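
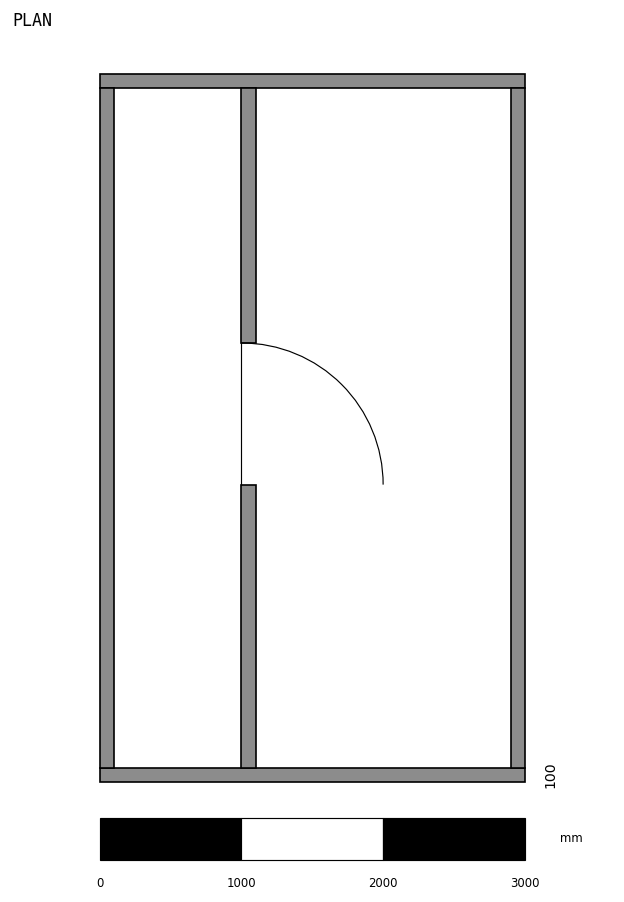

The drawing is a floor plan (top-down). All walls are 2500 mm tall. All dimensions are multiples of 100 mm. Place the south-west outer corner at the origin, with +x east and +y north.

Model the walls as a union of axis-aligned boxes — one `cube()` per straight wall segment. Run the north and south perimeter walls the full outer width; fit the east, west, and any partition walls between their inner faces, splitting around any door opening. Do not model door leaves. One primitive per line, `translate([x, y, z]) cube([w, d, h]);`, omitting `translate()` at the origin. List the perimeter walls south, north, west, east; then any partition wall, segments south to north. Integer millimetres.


cube([3000, 100, 2500]);
translate([0, 4900, 0]) cube([3000, 100, 2500]);
translate([0, 100, 0]) cube([100, 4800, 2500]);
translate([2900, 100, 0]) cube([100, 4800, 2500]);
translate([1000, 100, 0]) cube([100, 2000, 2500]);
translate([1000, 3100, 0]) cube([100, 1800, 2500]);


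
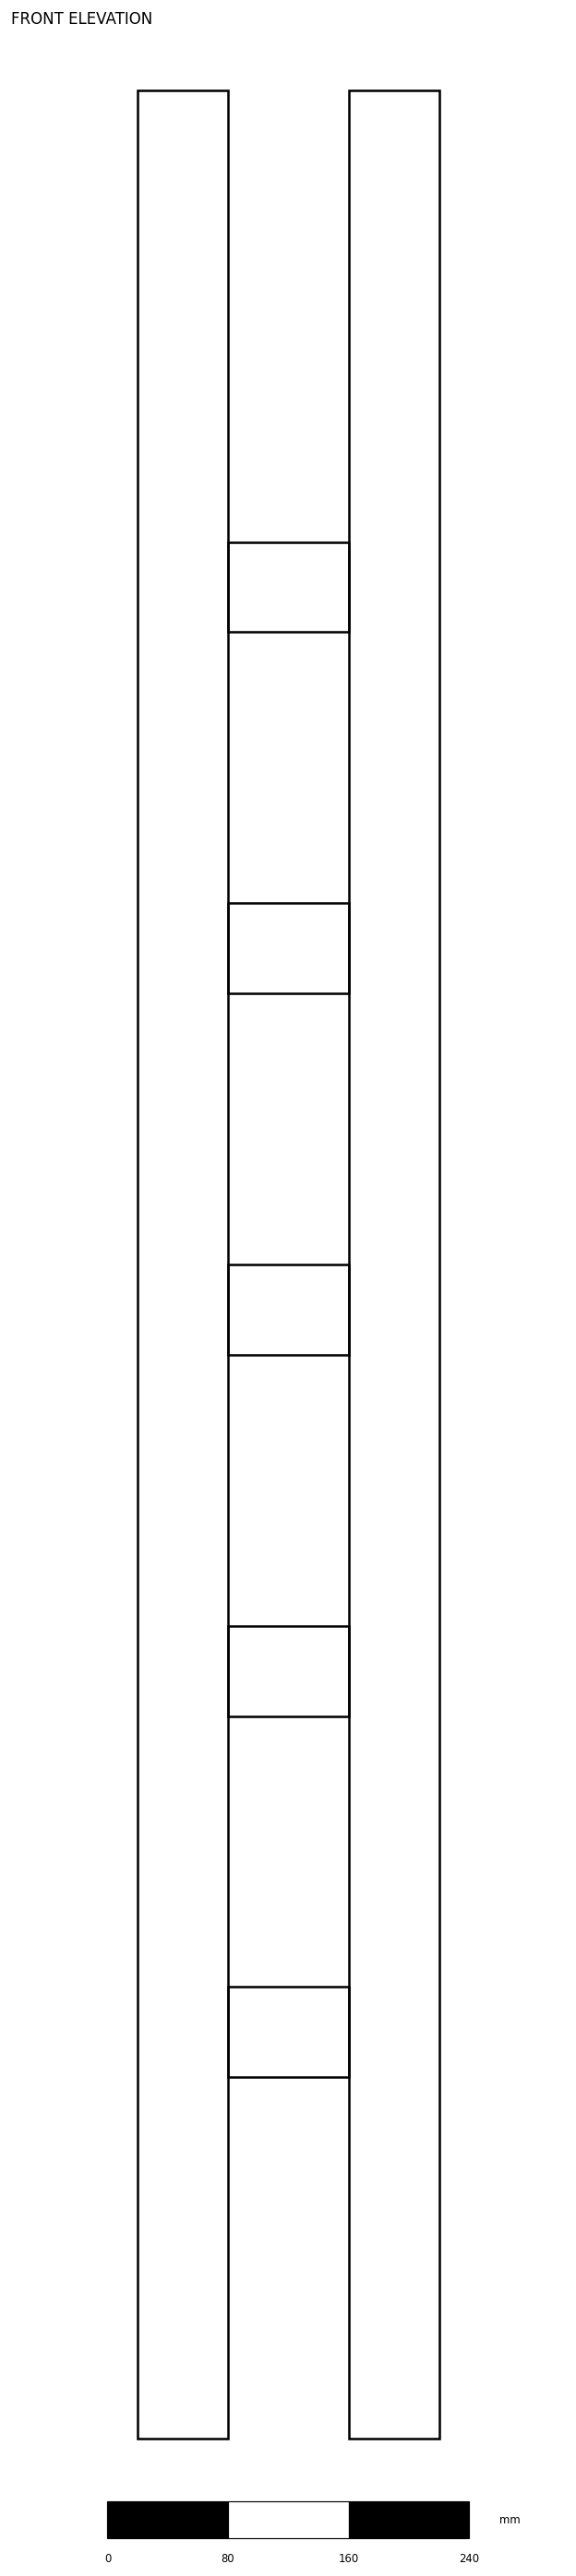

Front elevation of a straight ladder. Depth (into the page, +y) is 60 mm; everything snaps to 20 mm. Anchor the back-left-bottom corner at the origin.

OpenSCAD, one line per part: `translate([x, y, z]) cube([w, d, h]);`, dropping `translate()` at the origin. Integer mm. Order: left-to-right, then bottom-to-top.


cube([60, 60, 1560]);
translate([60, 0, 240]) cube([80, 60, 60]);
translate([60, 0, 480]) cube([80, 60, 60]);
translate([60, 0, 720]) cube([80, 60, 60]);
translate([60, 0, 960]) cube([80, 60, 60]);
translate([60, 0, 1200]) cube([80, 60, 60]);
translate([140, 0, 0]) cube([60, 60, 1560]);


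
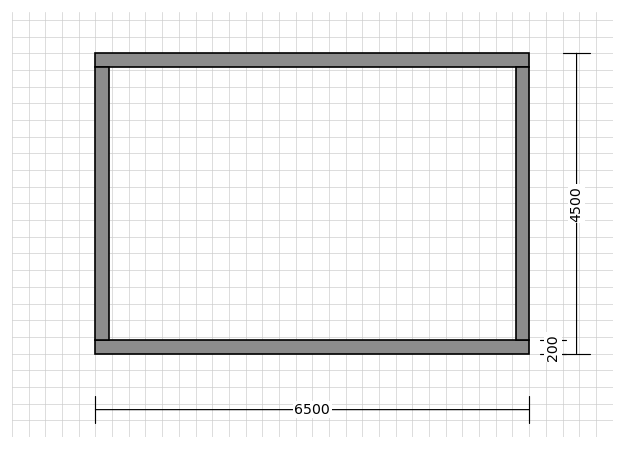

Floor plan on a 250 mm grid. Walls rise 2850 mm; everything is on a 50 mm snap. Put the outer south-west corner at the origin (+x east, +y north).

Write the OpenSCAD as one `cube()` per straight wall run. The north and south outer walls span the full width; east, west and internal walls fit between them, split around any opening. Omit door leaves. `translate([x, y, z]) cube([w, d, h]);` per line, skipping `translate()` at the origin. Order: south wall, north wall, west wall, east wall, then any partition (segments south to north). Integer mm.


cube([6500, 200, 2850]);
translate([0, 4300, 0]) cube([6500, 200, 2850]);
translate([0, 200, 0]) cube([200, 4100, 2850]);
translate([6300, 200, 0]) cube([200, 4100, 2850]);


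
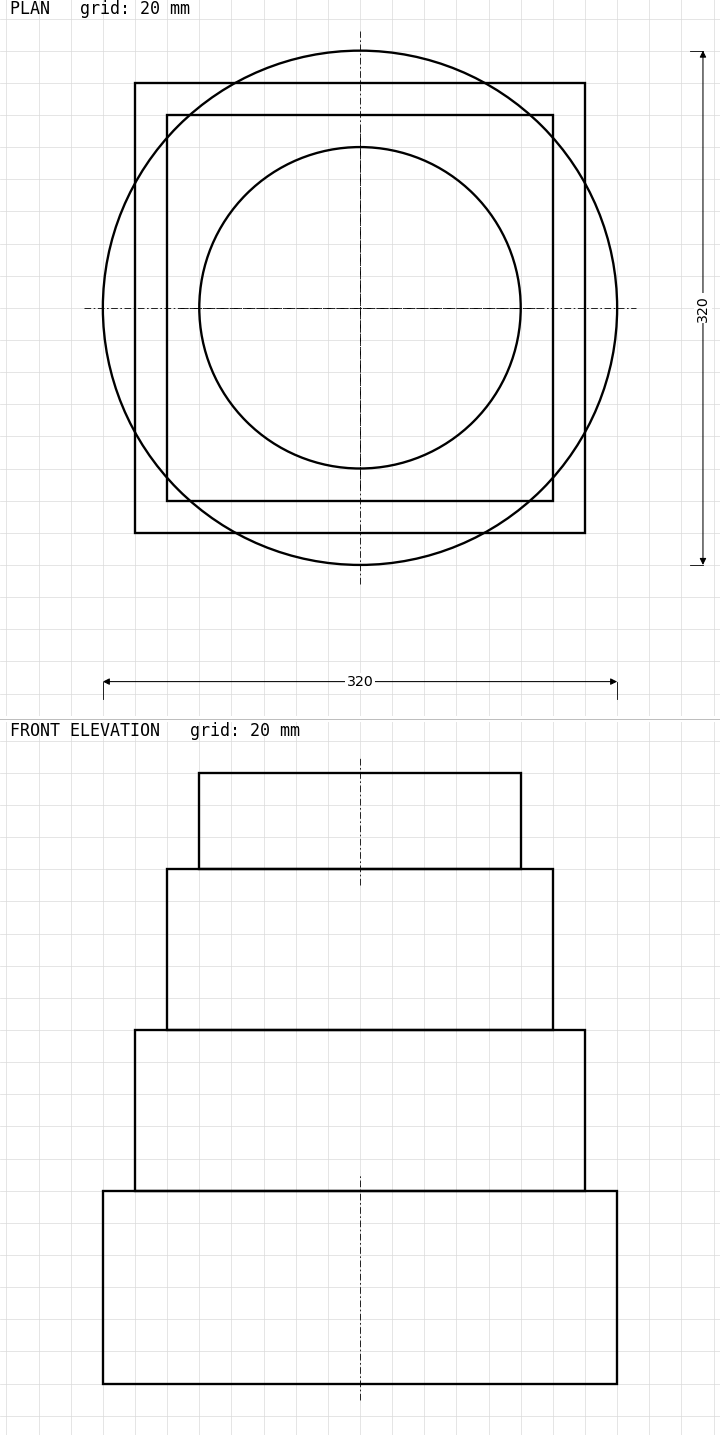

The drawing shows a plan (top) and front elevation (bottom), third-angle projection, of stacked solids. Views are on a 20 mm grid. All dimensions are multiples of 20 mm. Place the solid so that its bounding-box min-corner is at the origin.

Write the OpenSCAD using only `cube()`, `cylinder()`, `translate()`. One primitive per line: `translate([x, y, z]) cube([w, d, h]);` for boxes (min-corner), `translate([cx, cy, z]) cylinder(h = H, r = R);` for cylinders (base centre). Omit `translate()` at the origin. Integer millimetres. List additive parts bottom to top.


translate([160, 160, 0]) cylinder(h = 120, r = 160);
translate([20, 20, 120]) cube([280, 280, 100]);
translate([40, 40, 220]) cube([240, 240, 100]);
translate([160, 160, 320]) cylinder(h = 60, r = 100);


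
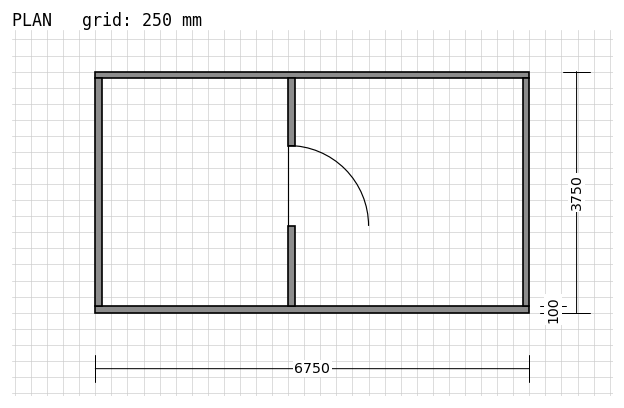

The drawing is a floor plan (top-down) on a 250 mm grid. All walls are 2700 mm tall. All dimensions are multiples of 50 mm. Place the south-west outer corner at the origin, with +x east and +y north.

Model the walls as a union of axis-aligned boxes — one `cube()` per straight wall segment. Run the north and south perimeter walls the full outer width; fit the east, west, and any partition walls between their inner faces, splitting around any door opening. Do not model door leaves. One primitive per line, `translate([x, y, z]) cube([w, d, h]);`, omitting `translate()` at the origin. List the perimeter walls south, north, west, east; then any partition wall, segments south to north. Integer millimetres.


cube([6750, 100, 2700]);
translate([0, 3650, 0]) cube([6750, 100, 2700]);
translate([0, 100, 0]) cube([100, 3550, 2700]);
translate([6650, 100, 0]) cube([100, 3550, 2700]);
translate([3000, 100, 0]) cube([100, 1250, 2700]);
translate([3000, 2600, 0]) cube([100, 1050, 2700]);


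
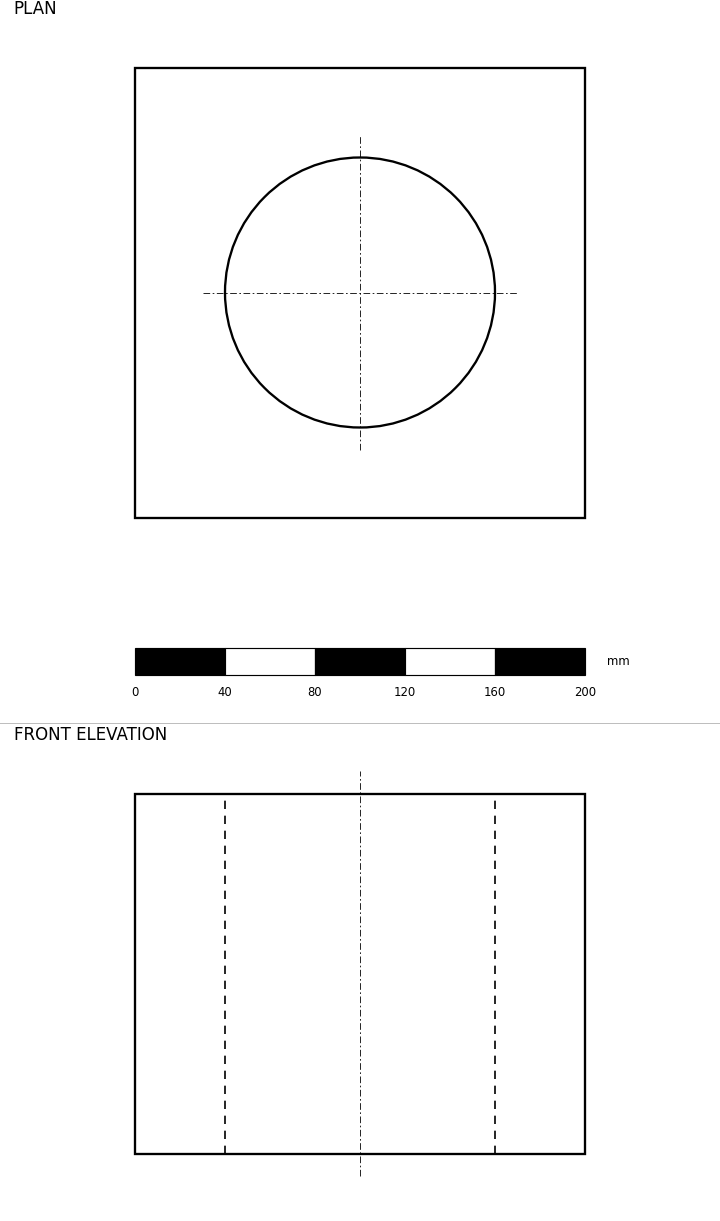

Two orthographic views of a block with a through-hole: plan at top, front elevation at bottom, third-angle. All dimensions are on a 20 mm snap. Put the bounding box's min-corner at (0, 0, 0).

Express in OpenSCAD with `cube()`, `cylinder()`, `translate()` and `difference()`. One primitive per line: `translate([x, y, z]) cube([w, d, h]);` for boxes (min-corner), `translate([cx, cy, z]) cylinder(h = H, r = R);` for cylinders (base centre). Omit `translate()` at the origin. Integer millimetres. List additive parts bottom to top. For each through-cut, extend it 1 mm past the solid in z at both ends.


difference() {
  cube([200, 200, 160]);
  translate([100, 100, -1]) cylinder(h = 162, r = 60);
}


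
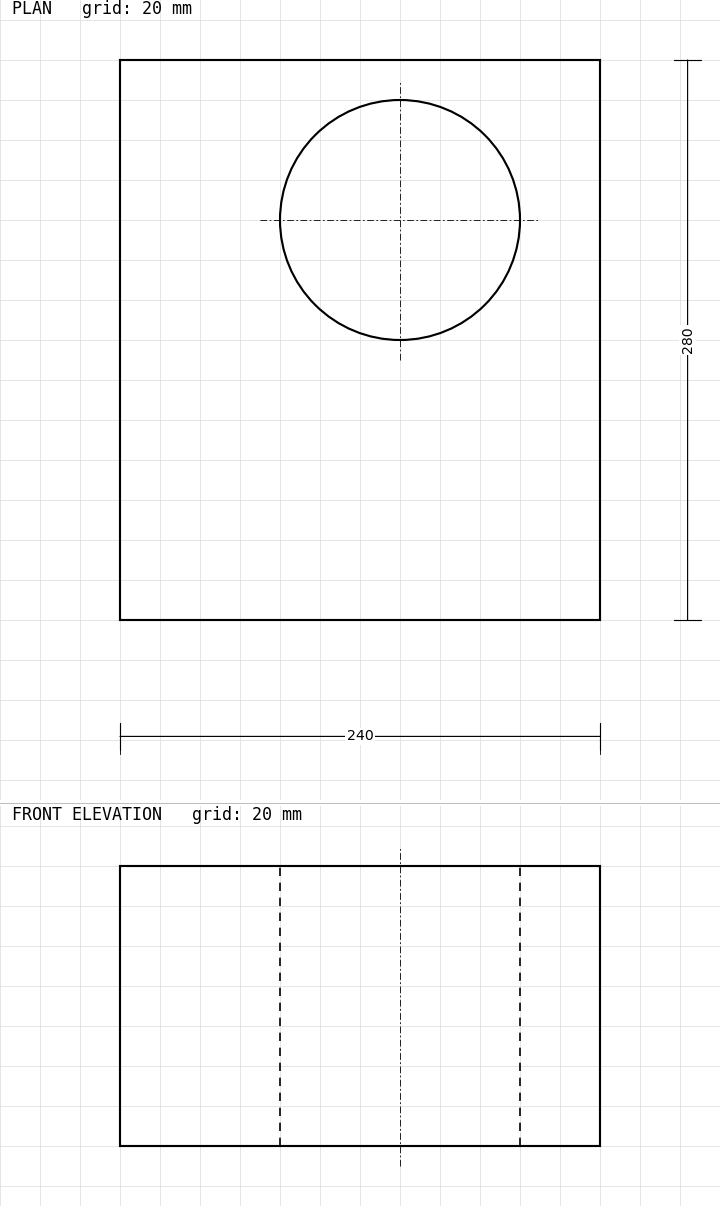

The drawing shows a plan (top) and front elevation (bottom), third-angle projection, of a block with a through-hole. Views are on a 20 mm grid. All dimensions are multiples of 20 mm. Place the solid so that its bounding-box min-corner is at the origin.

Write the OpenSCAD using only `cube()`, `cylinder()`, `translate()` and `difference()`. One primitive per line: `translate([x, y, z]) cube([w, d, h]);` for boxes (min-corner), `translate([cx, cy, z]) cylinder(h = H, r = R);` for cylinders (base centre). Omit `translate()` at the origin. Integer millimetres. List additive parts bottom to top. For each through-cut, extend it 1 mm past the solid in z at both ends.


difference() {
  cube([240, 280, 140]);
  translate([140, 200, -1]) cylinder(h = 142, r = 60);
}


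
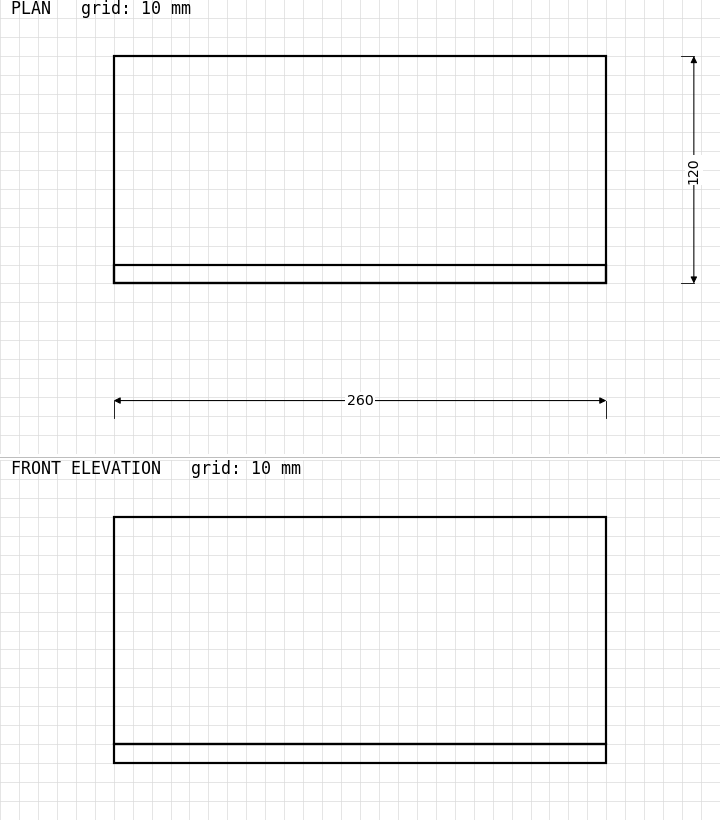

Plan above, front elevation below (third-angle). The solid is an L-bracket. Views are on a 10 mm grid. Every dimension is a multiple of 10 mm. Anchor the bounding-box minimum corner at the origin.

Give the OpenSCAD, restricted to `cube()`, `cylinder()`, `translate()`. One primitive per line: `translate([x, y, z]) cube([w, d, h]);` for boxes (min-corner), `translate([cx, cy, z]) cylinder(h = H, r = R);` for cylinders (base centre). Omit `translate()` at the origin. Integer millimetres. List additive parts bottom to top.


cube([260, 120, 10]);
translate([0, 0, 10]) cube([260, 10, 120]);


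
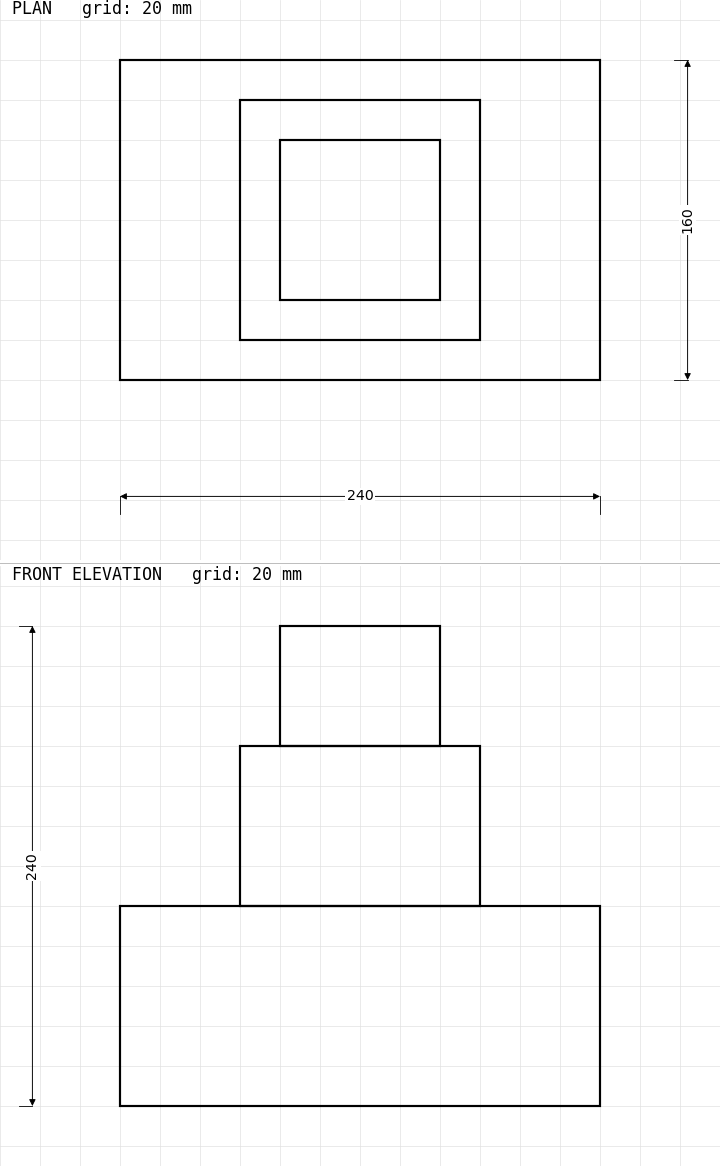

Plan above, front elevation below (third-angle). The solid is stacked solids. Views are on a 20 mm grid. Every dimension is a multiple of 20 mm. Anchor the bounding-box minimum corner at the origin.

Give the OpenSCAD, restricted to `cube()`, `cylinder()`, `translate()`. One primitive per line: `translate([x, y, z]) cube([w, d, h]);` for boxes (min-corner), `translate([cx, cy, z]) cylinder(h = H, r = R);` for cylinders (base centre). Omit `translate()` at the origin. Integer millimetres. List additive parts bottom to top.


cube([240, 160, 100]);
translate([60, 20, 100]) cube([120, 120, 80]);
translate([80, 40, 180]) cube([80, 80, 60]);


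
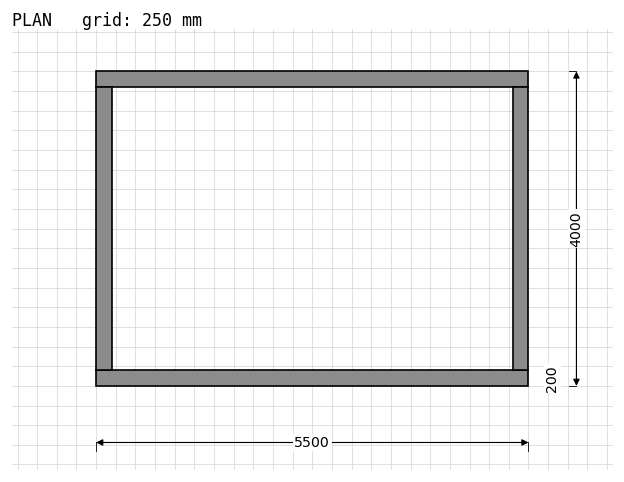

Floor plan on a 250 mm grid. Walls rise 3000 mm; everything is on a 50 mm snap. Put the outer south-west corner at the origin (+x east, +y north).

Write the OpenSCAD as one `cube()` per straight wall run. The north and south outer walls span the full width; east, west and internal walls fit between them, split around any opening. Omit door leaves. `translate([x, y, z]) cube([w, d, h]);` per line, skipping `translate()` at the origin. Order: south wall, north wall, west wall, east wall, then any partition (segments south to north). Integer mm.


cube([5500, 200, 3000]);
translate([0, 3800, 0]) cube([5500, 200, 3000]);
translate([0, 200, 0]) cube([200, 3600, 3000]);
translate([5300, 200, 0]) cube([200, 3600, 3000]);


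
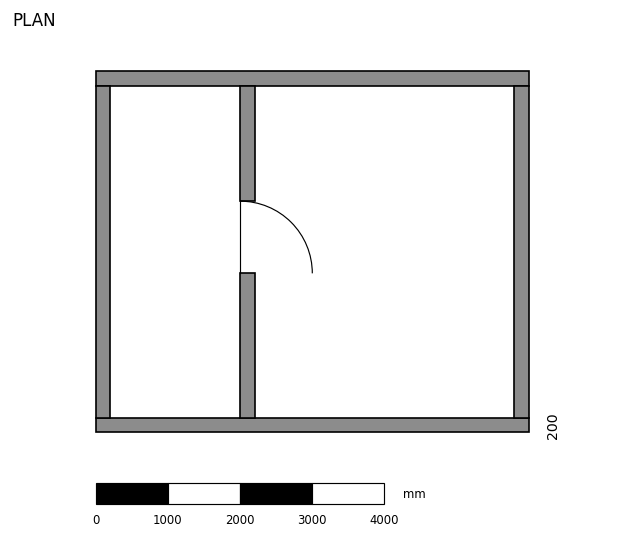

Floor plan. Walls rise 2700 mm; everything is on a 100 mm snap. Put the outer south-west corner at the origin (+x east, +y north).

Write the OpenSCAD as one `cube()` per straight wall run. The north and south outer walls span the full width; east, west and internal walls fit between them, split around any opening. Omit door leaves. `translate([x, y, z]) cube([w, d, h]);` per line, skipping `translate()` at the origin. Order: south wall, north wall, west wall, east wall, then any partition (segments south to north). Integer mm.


cube([6000, 200, 2700]);
translate([0, 4800, 0]) cube([6000, 200, 2700]);
translate([0, 200, 0]) cube([200, 4600, 2700]);
translate([5800, 200, 0]) cube([200, 4600, 2700]);
translate([2000, 200, 0]) cube([200, 2000, 2700]);
translate([2000, 3200, 0]) cube([200, 1600, 2700]);


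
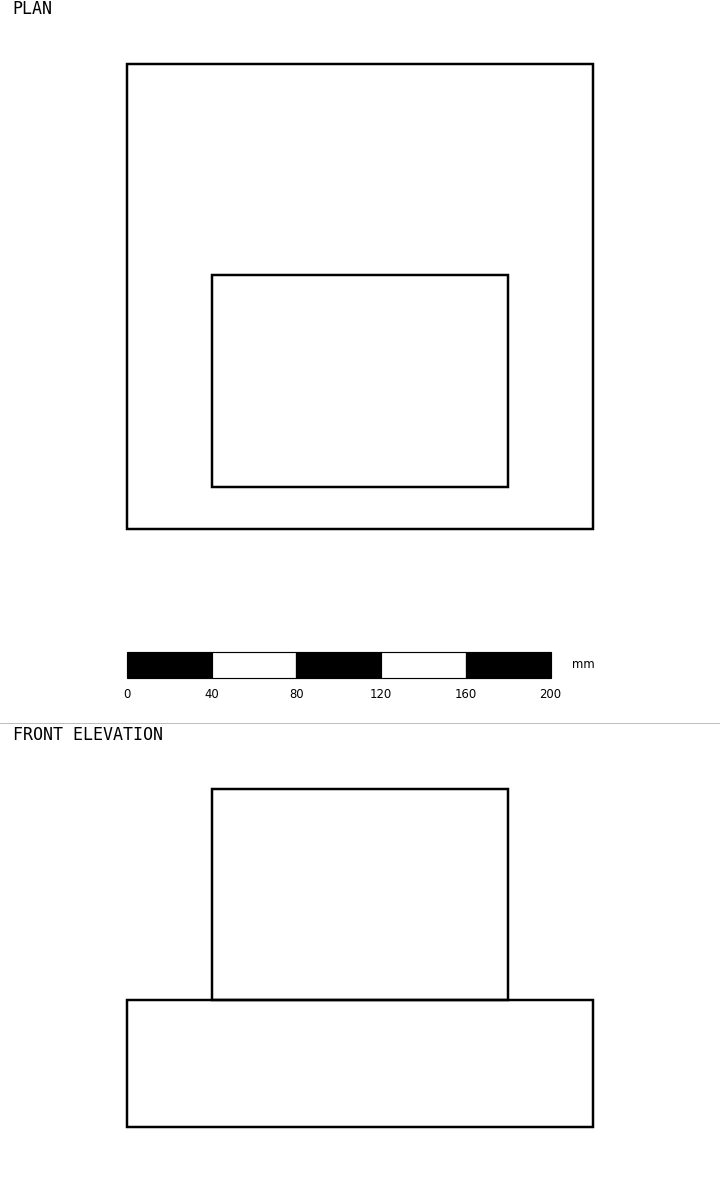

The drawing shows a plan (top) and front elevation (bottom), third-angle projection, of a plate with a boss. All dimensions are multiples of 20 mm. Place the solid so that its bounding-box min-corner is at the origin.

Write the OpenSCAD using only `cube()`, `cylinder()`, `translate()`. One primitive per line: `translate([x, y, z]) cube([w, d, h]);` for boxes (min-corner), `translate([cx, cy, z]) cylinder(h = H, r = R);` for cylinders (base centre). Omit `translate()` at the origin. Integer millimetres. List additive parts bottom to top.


cube([220, 220, 60]);
translate([40, 20, 60]) cube([140, 100, 100]);


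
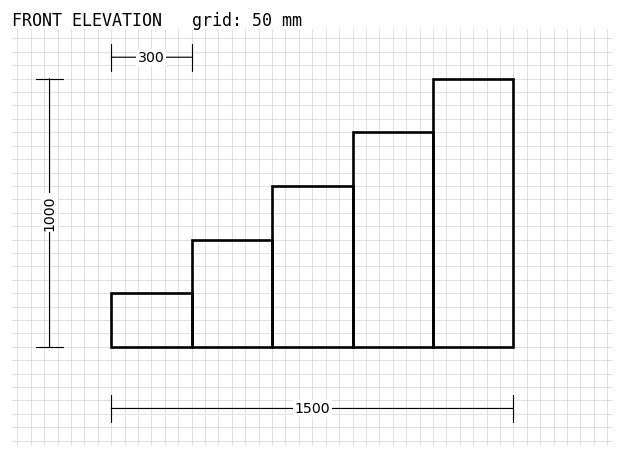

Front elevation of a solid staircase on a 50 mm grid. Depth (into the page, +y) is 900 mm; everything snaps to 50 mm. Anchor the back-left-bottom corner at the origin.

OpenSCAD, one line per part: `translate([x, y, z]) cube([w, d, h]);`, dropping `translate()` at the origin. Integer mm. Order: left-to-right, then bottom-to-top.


cube([300, 900, 200]);
translate([300, 0, 0]) cube([300, 900, 400]);
translate([600, 0, 0]) cube([300, 900, 600]);
translate([900, 0, 0]) cube([300, 900, 800]);
translate([1200, 0, 0]) cube([300, 900, 1000]);


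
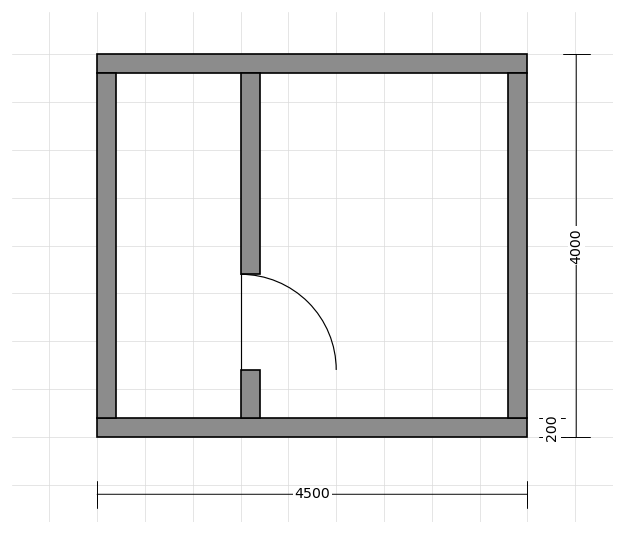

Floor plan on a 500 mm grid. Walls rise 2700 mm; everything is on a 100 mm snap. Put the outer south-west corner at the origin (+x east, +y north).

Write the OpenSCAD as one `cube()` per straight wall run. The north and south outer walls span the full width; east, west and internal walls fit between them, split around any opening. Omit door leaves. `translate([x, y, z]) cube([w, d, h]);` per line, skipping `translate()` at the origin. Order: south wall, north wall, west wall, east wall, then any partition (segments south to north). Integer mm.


cube([4500, 200, 2700]);
translate([0, 3800, 0]) cube([4500, 200, 2700]);
translate([0, 200, 0]) cube([200, 3600, 2700]);
translate([4300, 200, 0]) cube([200, 3600, 2700]);
translate([1500, 200, 0]) cube([200, 500, 2700]);
translate([1500, 1700, 0]) cube([200, 2100, 2700]);


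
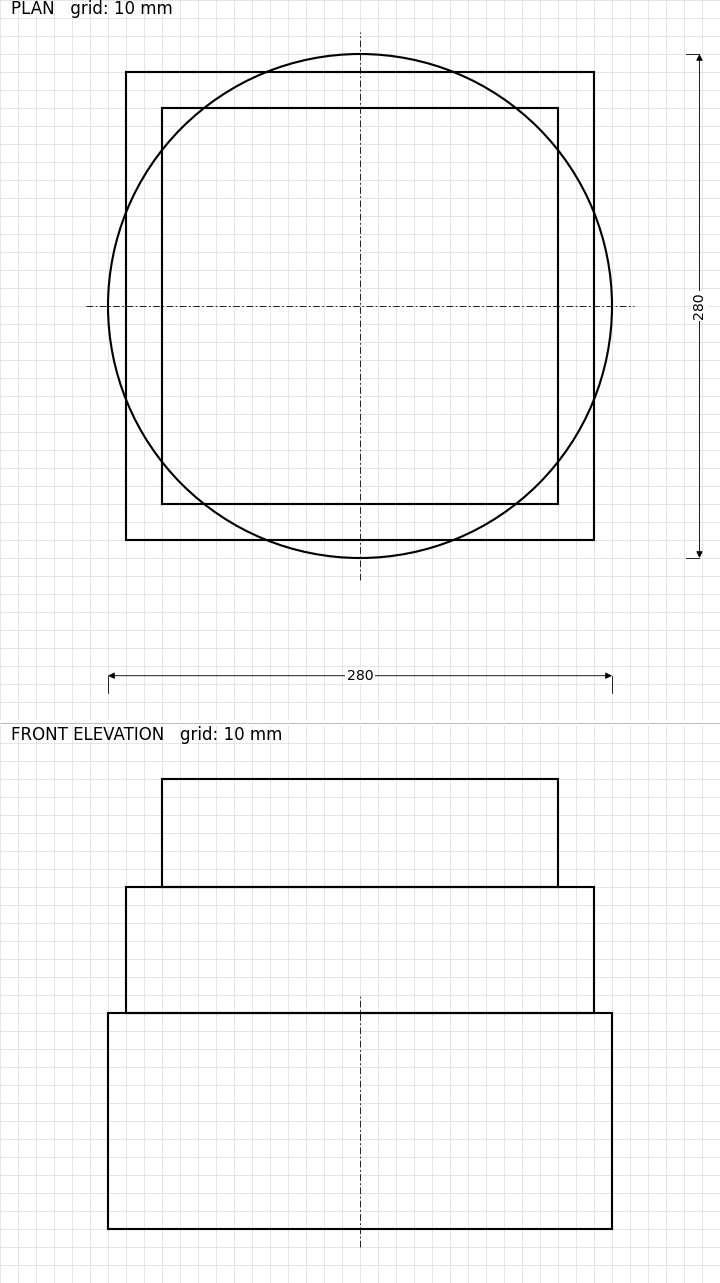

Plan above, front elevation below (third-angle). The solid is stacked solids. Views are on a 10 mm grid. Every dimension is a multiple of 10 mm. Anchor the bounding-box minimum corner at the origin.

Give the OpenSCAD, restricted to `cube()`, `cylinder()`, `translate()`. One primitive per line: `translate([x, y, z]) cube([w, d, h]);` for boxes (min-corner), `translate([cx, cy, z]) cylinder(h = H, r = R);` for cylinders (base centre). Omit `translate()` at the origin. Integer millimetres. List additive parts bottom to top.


translate([140, 140, 0]) cylinder(h = 120, r = 140);
translate([10, 10, 120]) cube([260, 260, 70]);
translate([30, 30, 190]) cube([220, 220, 60]);


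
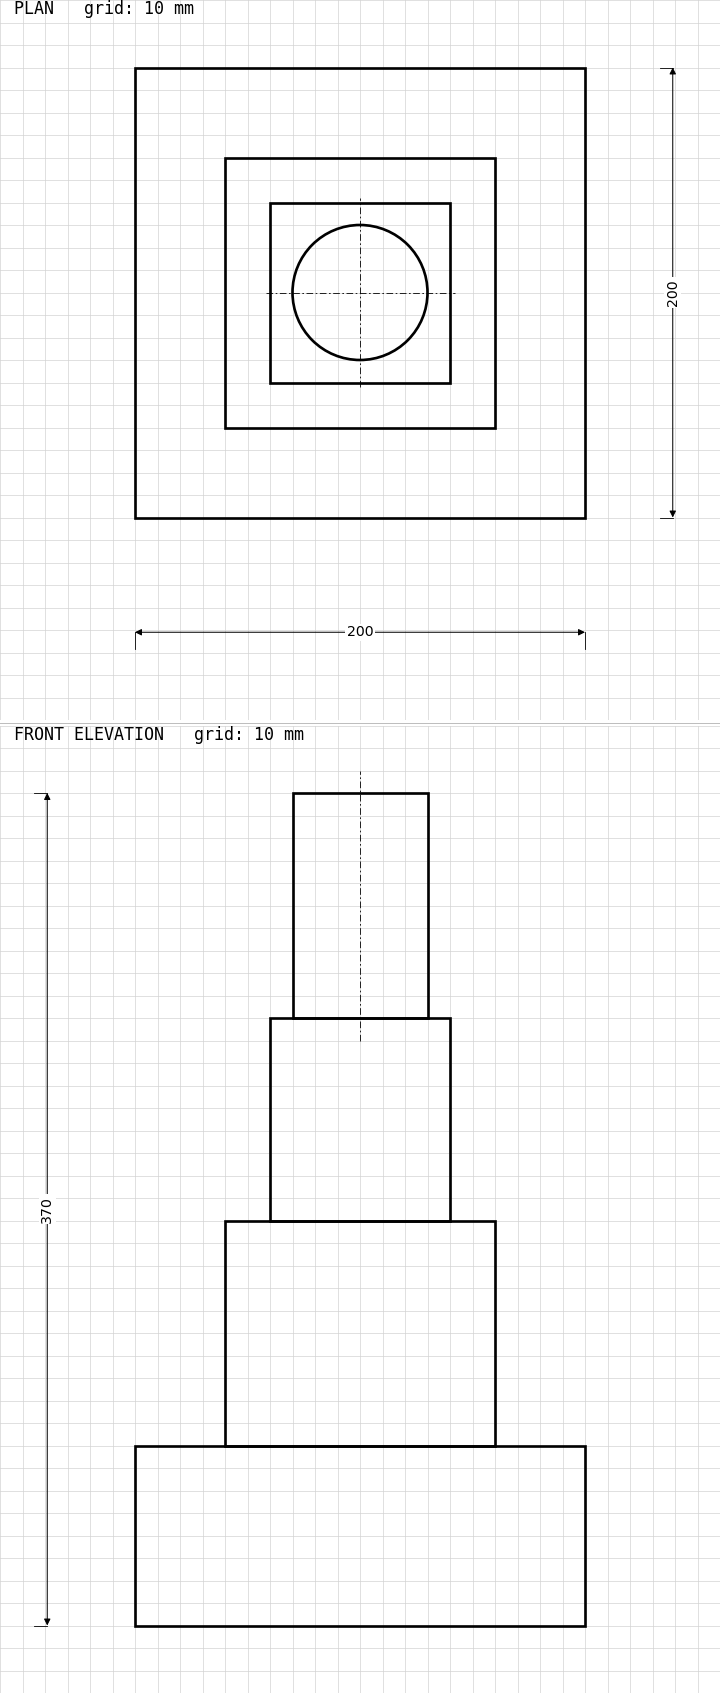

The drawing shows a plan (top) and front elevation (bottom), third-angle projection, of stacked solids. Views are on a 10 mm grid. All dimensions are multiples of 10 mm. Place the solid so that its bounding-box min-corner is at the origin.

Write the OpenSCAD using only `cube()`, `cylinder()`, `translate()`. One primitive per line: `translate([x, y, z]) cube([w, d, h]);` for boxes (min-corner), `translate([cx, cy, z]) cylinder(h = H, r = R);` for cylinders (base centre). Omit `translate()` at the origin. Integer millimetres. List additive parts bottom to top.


cube([200, 200, 80]);
translate([40, 40, 80]) cube([120, 120, 100]);
translate([60, 60, 180]) cube([80, 80, 90]);
translate([100, 100, 270]) cylinder(h = 100, r = 30);


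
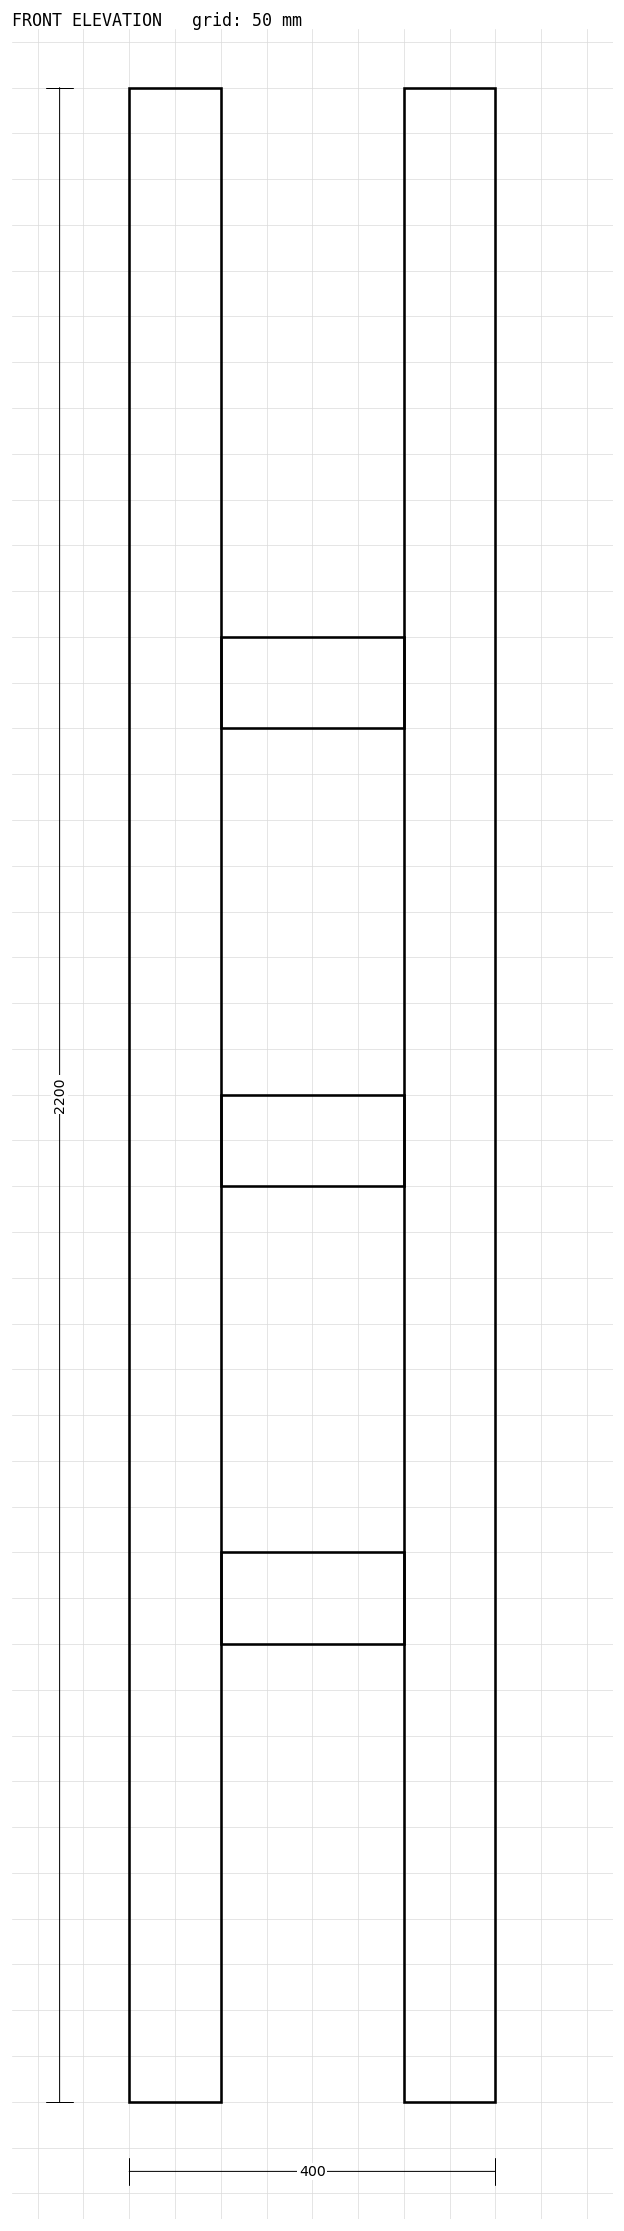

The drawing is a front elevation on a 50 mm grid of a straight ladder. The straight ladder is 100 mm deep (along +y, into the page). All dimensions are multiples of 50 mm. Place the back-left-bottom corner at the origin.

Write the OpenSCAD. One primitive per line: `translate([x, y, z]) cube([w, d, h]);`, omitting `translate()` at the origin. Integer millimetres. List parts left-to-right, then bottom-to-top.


cube([100, 100, 2200]);
translate([100, 0, 500]) cube([200, 100, 100]);
translate([100, 0, 1000]) cube([200, 100, 100]);
translate([100, 0, 1500]) cube([200, 100, 100]);
translate([300, 0, 0]) cube([100, 100, 2200]);


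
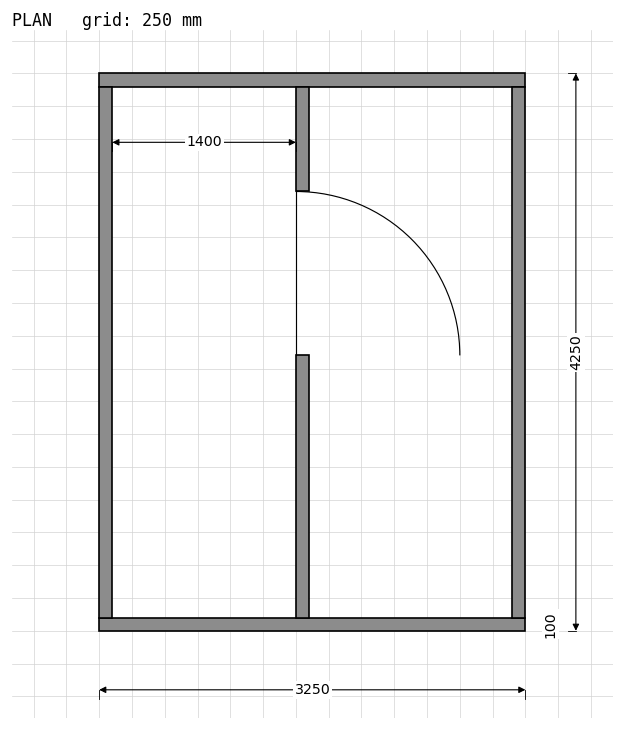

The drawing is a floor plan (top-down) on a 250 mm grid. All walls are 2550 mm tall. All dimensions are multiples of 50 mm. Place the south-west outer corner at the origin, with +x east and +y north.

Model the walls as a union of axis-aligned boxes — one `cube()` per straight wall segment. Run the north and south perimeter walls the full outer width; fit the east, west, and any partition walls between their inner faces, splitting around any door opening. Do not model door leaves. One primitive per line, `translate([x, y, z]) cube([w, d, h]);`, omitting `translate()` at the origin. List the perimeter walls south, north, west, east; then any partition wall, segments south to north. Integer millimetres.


cube([3250, 100, 2550]);
translate([0, 4150, 0]) cube([3250, 100, 2550]);
translate([0, 100, 0]) cube([100, 4050, 2550]);
translate([3150, 100, 0]) cube([100, 4050, 2550]);
translate([1500, 100, 0]) cube([100, 2000, 2550]);
translate([1500, 3350, 0]) cube([100, 800, 2550]);


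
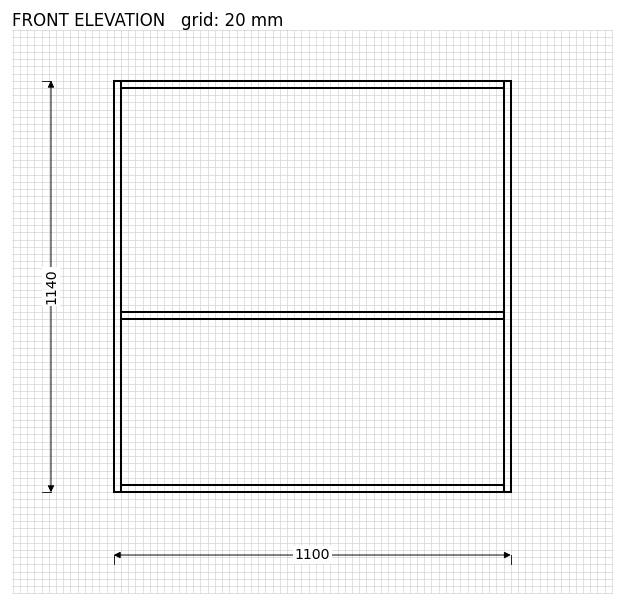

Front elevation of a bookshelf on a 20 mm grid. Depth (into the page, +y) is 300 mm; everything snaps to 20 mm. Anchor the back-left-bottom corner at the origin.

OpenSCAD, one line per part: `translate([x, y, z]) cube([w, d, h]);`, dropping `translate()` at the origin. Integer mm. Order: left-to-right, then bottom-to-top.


cube([20, 300, 1140]);
translate([20, 0, 0]) cube([1060, 300, 20]);
translate([20, 0, 480]) cube([1060, 300, 20]);
translate([20, 0, 1120]) cube([1060, 300, 20]);
translate([1080, 0, 0]) cube([20, 300, 1140]);


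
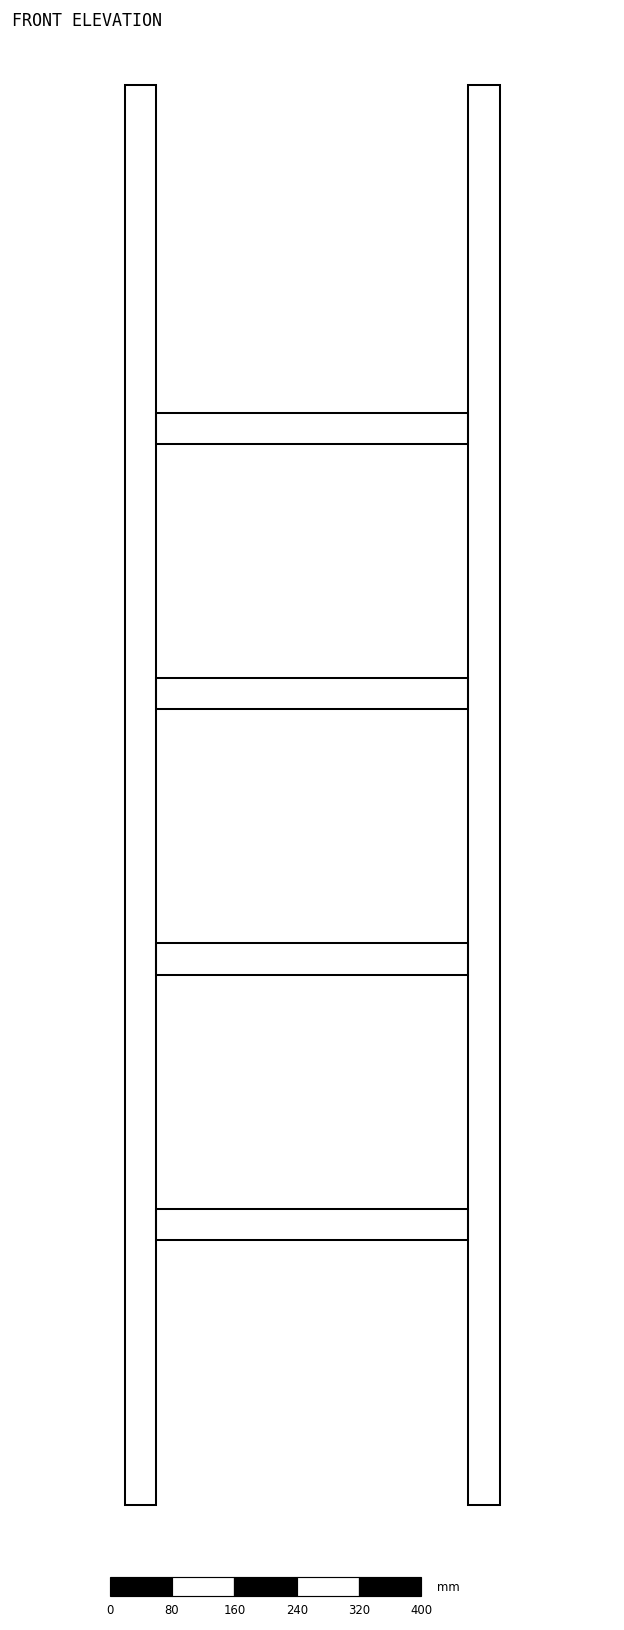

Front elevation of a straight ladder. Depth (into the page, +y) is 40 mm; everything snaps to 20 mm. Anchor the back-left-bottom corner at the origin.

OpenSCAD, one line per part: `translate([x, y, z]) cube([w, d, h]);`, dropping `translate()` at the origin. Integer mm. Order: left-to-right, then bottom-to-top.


cube([40, 40, 1820]);
translate([40, 0, 340]) cube([400, 40, 40]);
translate([40, 0, 680]) cube([400, 40, 40]);
translate([40, 0, 1020]) cube([400, 40, 40]);
translate([40, 0, 1360]) cube([400, 40, 40]);
translate([440, 0, 0]) cube([40, 40, 1820]);


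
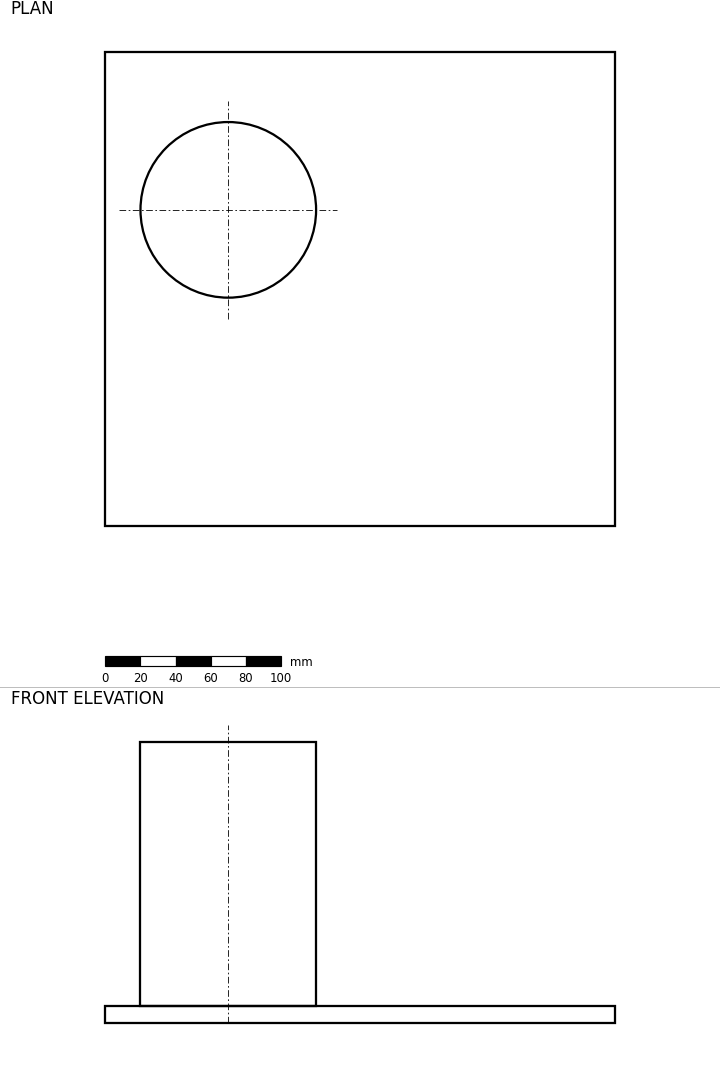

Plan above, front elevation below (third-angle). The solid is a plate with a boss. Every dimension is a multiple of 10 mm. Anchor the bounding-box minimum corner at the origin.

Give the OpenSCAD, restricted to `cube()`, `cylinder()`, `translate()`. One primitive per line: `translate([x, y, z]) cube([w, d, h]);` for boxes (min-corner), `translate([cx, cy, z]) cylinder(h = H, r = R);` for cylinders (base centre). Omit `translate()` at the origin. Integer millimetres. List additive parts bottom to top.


cube([290, 270, 10]);
translate([70, 180, 10]) cylinder(h = 150, r = 50);


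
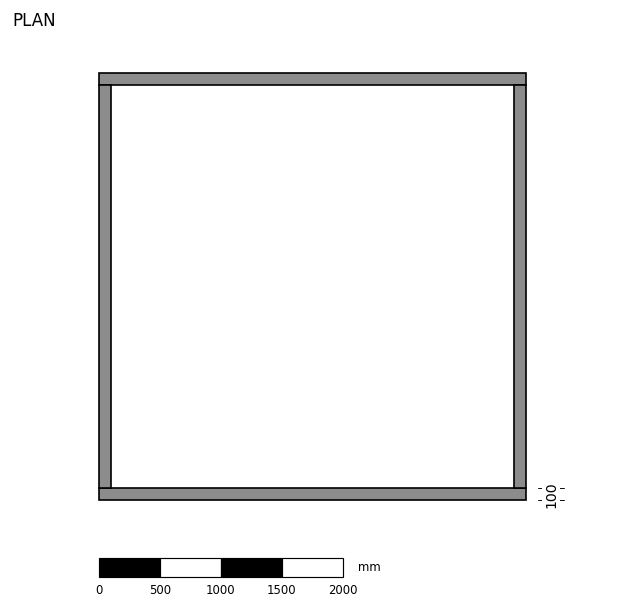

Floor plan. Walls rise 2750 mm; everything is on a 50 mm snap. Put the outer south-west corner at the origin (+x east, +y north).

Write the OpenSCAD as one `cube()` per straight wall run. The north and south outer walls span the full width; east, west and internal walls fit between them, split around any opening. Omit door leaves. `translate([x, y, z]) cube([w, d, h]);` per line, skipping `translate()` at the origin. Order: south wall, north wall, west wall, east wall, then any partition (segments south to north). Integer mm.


cube([3500, 100, 2750]);
translate([0, 3400, 0]) cube([3500, 100, 2750]);
translate([0, 100, 0]) cube([100, 3300, 2750]);
translate([3400, 100, 0]) cube([100, 3300, 2750]);


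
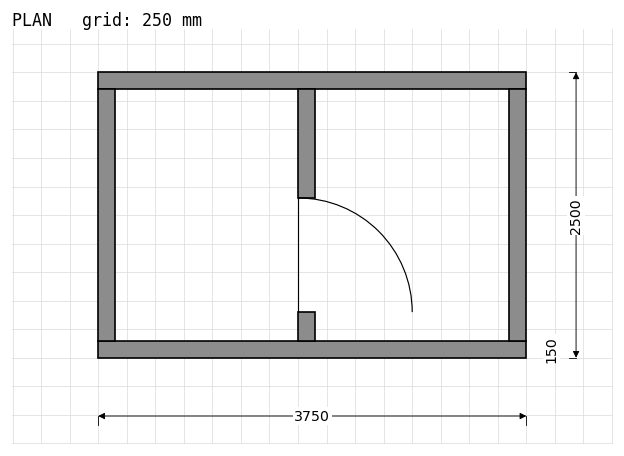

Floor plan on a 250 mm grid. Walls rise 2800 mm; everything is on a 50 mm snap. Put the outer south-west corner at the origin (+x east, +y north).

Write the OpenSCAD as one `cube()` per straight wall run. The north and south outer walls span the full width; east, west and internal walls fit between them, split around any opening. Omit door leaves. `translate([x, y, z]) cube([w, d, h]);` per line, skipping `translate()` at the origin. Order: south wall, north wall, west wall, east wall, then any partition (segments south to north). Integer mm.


cube([3750, 150, 2800]);
translate([0, 2350, 0]) cube([3750, 150, 2800]);
translate([0, 150, 0]) cube([150, 2200, 2800]);
translate([3600, 150, 0]) cube([150, 2200, 2800]);
translate([1750, 150, 0]) cube([150, 250, 2800]);
translate([1750, 1400, 0]) cube([150, 950, 2800]);


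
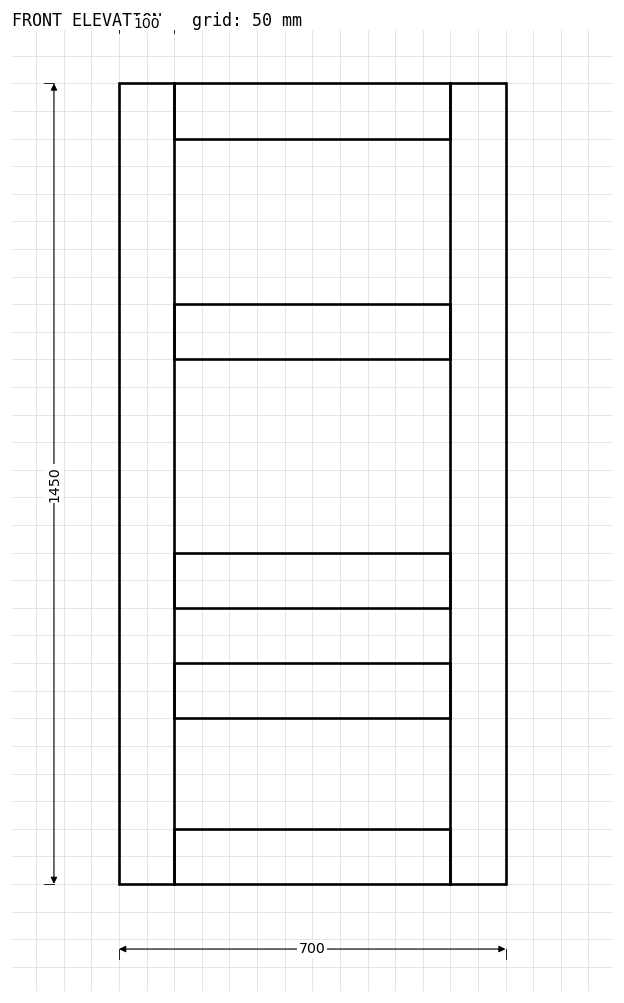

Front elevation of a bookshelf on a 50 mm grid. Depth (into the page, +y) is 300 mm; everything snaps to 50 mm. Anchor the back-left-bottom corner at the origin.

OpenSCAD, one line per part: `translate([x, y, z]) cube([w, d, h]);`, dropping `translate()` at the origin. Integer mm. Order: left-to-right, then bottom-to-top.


cube([100, 300, 1450]);
translate([100, 0, 0]) cube([500, 300, 100]);
translate([100, 0, 300]) cube([500, 300, 100]);
translate([100, 0, 500]) cube([500, 300, 100]);
translate([100, 0, 950]) cube([500, 300, 100]);
translate([100, 0, 1350]) cube([500, 300, 100]);
translate([600, 0, 0]) cube([100, 300, 1450]);


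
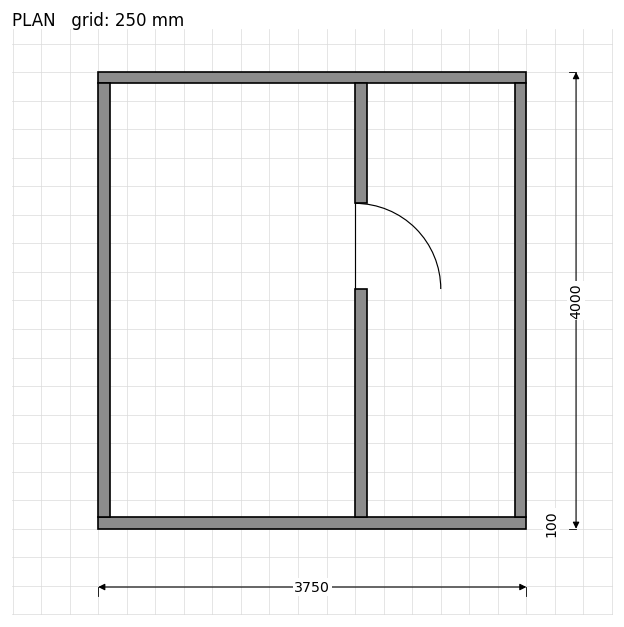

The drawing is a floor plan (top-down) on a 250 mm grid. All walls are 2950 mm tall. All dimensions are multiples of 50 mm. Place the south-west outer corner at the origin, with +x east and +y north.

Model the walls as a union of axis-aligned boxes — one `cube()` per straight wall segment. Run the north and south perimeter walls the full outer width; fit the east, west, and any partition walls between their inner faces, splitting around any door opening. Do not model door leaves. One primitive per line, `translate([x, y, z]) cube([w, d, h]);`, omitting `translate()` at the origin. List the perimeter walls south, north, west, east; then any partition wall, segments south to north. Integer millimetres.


cube([3750, 100, 2950]);
translate([0, 3900, 0]) cube([3750, 100, 2950]);
translate([0, 100, 0]) cube([100, 3800, 2950]);
translate([3650, 100, 0]) cube([100, 3800, 2950]);
translate([2250, 100, 0]) cube([100, 2000, 2950]);
translate([2250, 2850, 0]) cube([100, 1050, 2950]);


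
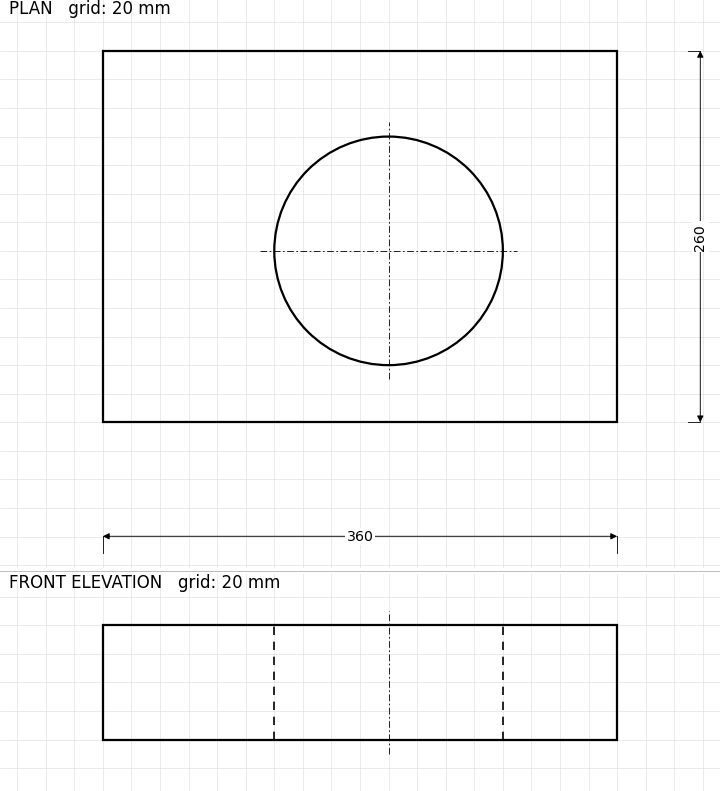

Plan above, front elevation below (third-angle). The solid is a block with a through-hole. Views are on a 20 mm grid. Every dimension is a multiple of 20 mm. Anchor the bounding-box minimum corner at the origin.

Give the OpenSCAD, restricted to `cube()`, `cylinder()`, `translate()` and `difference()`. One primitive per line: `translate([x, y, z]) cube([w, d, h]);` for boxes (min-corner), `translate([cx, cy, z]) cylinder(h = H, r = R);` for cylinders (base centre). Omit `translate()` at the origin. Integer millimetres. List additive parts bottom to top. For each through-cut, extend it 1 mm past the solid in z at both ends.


difference() {
  cube([360, 260, 80]);
  translate([200, 120, -1]) cylinder(h = 82, r = 80);
}


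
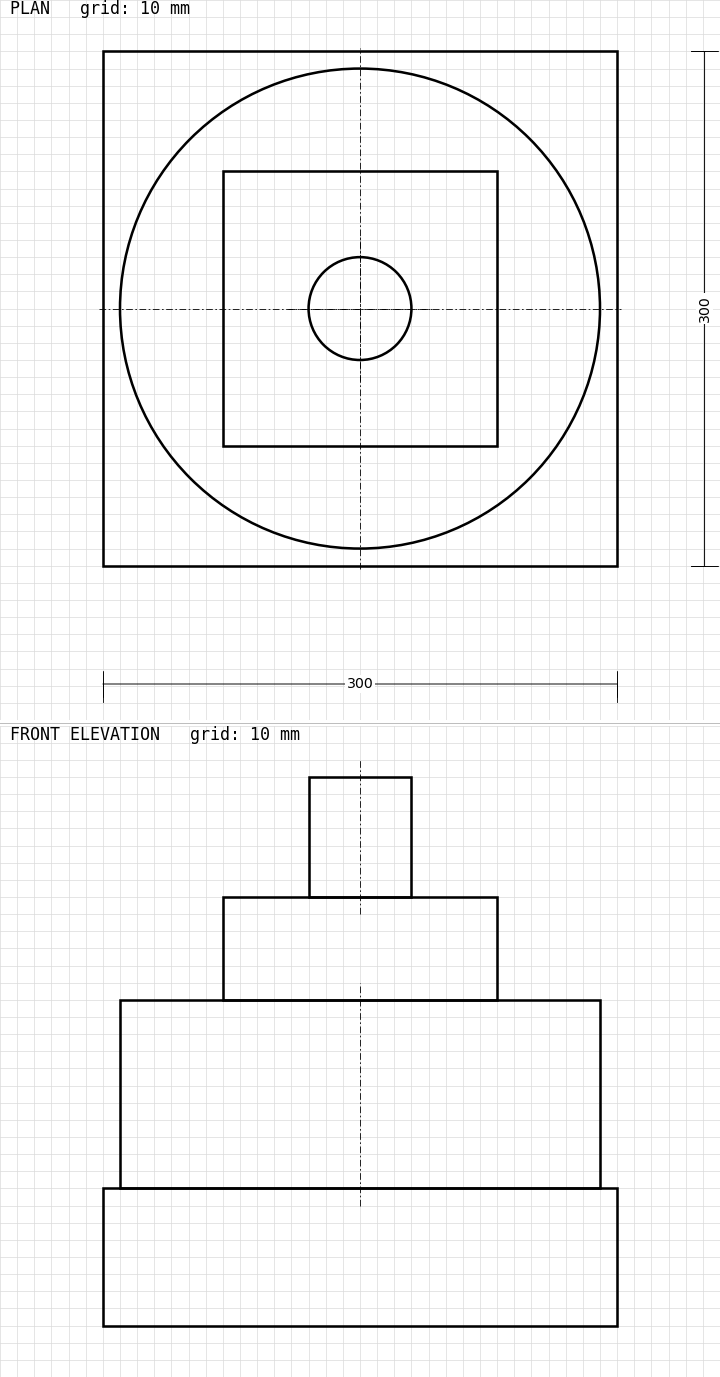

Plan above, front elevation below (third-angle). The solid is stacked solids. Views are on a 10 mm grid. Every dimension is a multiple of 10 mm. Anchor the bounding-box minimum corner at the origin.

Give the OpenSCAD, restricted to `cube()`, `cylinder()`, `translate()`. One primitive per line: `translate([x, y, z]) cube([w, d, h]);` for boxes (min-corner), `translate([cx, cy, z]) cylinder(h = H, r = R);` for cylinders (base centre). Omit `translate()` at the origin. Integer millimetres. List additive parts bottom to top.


cube([300, 300, 80]);
translate([150, 150, 80]) cylinder(h = 110, r = 140);
translate([70, 70, 190]) cube([160, 160, 60]);
translate([150, 150, 250]) cylinder(h = 70, r = 30);


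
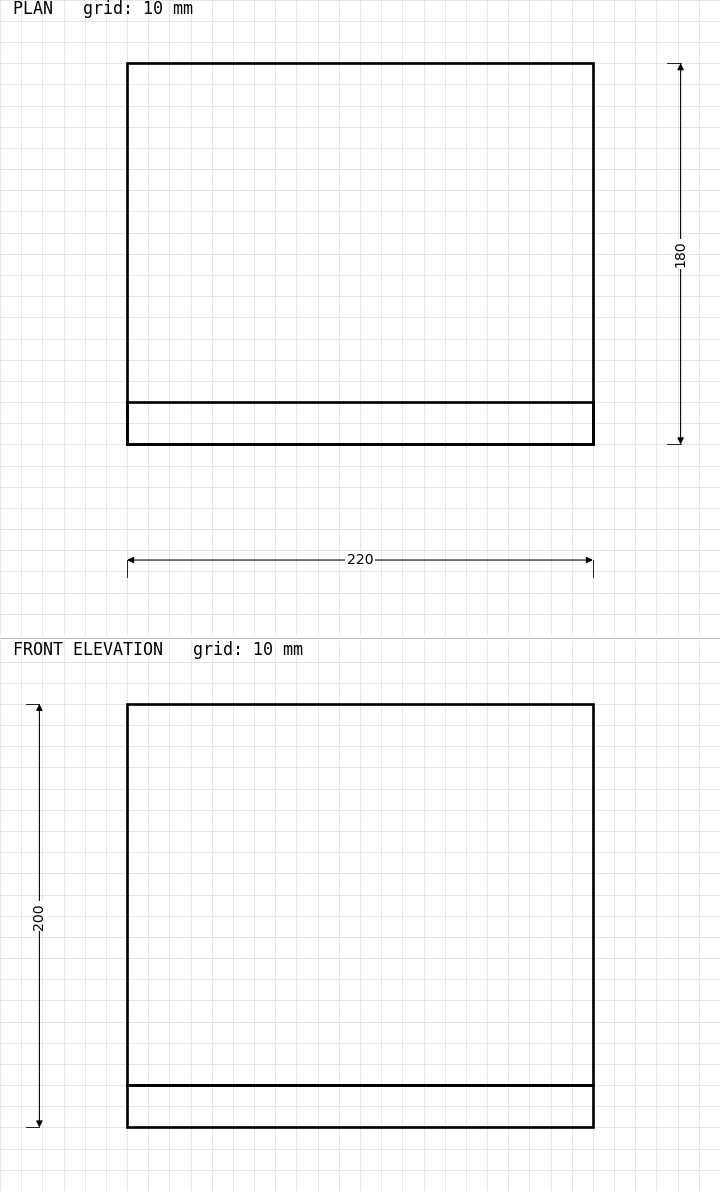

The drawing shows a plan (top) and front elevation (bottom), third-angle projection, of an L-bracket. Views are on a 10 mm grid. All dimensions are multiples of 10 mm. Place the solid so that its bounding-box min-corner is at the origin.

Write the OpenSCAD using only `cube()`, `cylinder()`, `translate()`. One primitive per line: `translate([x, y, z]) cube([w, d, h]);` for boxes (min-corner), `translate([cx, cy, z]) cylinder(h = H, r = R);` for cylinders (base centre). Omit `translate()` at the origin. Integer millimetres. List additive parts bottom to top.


cube([220, 180, 20]);
translate([0, 0, 20]) cube([220, 20, 180]);


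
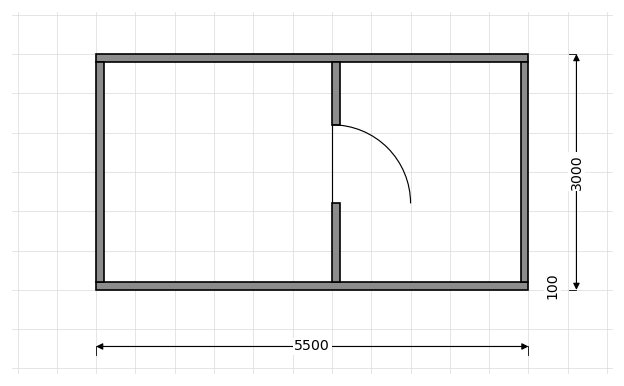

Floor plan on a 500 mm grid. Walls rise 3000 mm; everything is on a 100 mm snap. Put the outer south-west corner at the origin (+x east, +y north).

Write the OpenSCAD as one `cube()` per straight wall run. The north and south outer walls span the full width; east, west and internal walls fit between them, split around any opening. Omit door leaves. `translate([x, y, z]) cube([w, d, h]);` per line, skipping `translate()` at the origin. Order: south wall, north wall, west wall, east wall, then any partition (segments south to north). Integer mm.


cube([5500, 100, 3000]);
translate([0, 2900, 0]) cube([5500, 100, 3000]);
translate([0, 100, 0]) cube([100, 2800, 3000]);
translate([5400, 100, 0]) cube([100, 2800, 3000]);
translate([3000, 100, 0]) cube([100, 1000, 3000]);
translate([3000, 2100, 0]) cube([100, 800, 3000]);


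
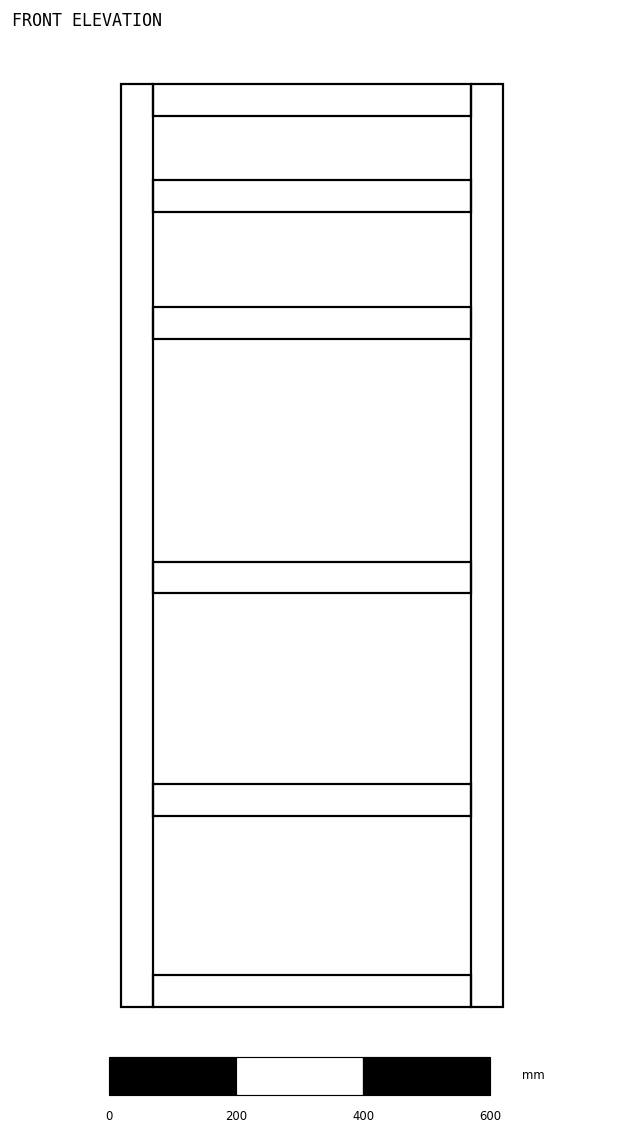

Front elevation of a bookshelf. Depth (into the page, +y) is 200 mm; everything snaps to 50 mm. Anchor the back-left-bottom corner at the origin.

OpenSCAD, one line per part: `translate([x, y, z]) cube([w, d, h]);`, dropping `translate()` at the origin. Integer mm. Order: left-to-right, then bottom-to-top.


cube([50, 200, 1450]);
translate([50, 0, 0]) cube([500, 200, 50]);
translate([50, 0, 300]) cube([500, 200, 50]);
translate([50, 0, 650]) cube([500, 200, 50]);
translate([50, 0, 1050]) cube([500, 200, 50]);
translate([50, 0, 1250]) cube([500, 200, 50]);
translate([50, 0, 1400]) cube([500, 200, 50]);
translate([550, 0, 0]) cube([50, 200, 1450]);


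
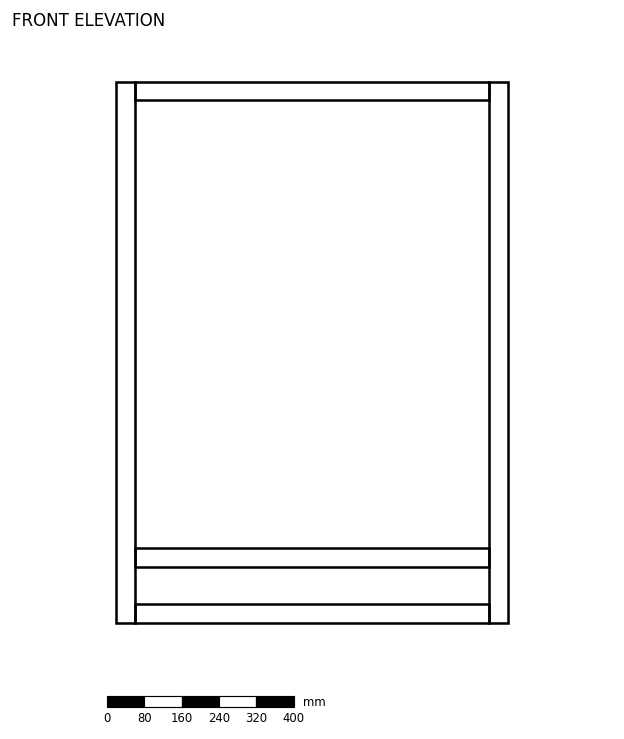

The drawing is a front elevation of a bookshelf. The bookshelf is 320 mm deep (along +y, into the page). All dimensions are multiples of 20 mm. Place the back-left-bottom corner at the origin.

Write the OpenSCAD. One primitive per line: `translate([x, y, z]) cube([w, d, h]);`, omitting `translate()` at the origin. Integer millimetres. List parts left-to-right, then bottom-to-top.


cube([40, 320, 1160]);
translate([40, 0, 0]) cube([760, 320, 40]);
translate([40, 0, 120]) cube([760, 320, 40]);
translate([40, 0, 1120]) cube([760, 320, 40]);
translate([800, 0, 0]) cube([40, 320, 1160]);


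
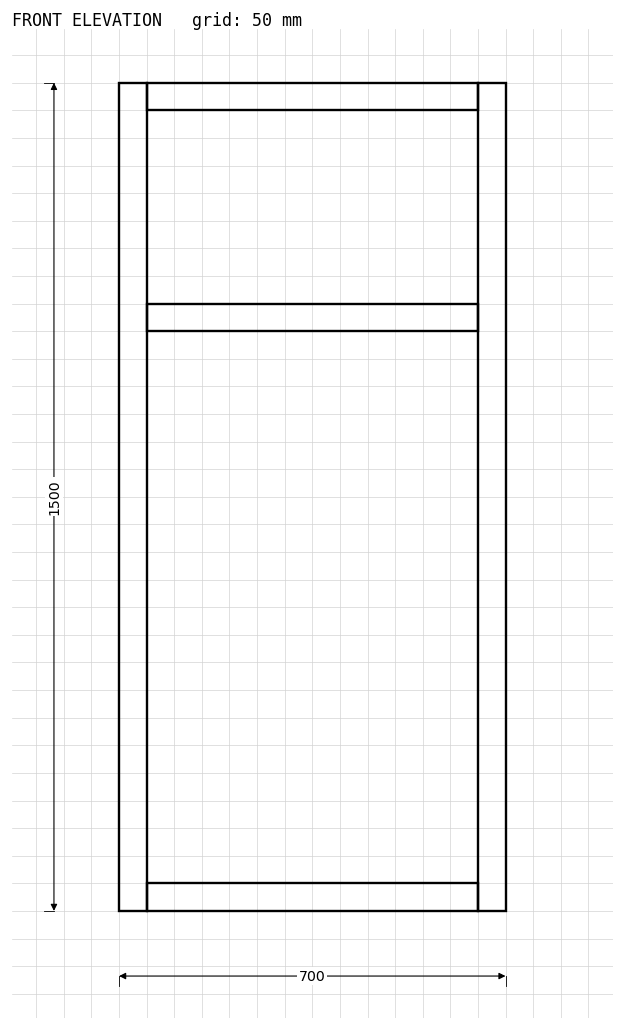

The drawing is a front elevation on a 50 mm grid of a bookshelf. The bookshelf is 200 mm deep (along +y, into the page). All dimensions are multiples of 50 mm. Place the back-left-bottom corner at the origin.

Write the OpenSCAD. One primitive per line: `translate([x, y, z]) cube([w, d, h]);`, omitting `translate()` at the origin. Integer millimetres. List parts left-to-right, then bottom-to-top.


cube([50, 200, 1500]);
translate([50, 0, 0]) cube([600, 200, 50]);
translate([50, 0, 1050]) cube([600, 200, 50]);
translate([50, 0, 1450]) cube([600, 200, 50]);
translate([650, 0, 0]) cube([50, 200, 1500]);


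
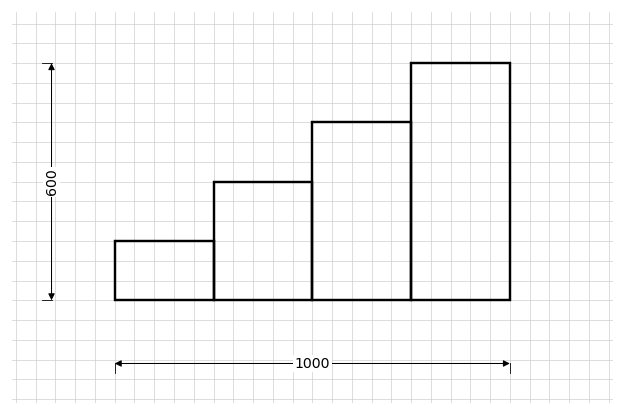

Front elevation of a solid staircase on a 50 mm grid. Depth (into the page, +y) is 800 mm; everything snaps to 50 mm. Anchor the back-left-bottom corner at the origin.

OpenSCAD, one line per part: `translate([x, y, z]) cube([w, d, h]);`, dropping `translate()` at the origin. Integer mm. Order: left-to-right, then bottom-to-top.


cube([250, 800, 150]);
translate([250, 0, 0]) cube([250, 800, 300]);
translate([500, 0, 0]) cube([250, 800, 450]);
translate([750, 0, 0]) cube([250, 800, 600]);


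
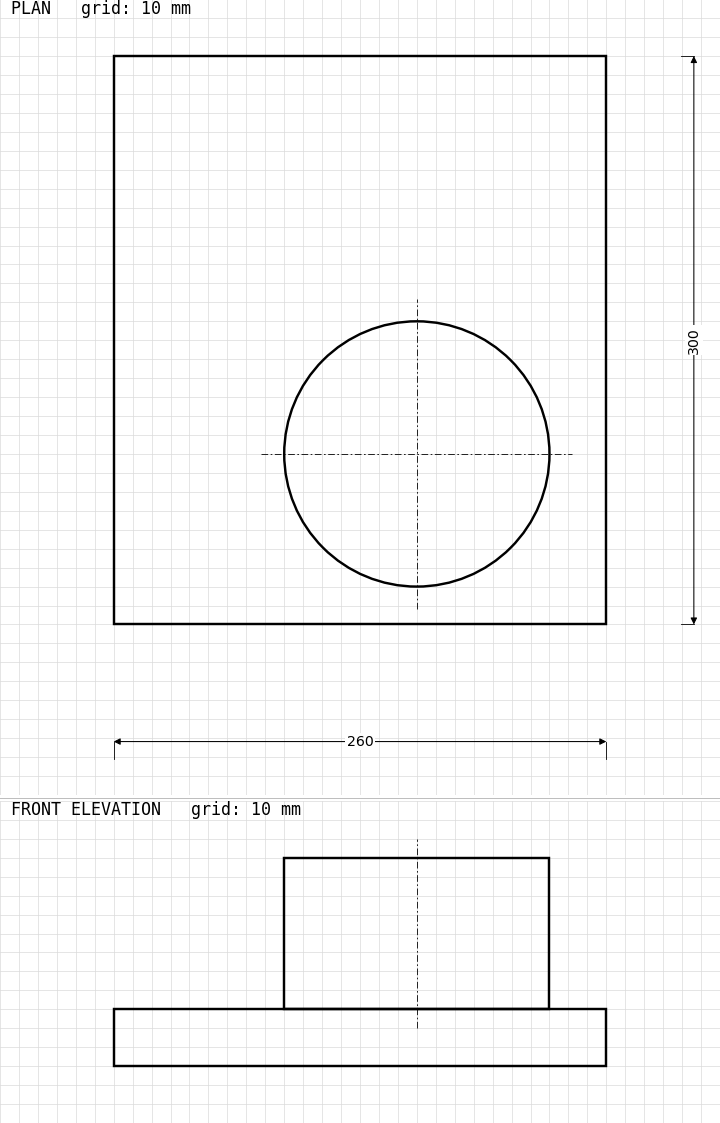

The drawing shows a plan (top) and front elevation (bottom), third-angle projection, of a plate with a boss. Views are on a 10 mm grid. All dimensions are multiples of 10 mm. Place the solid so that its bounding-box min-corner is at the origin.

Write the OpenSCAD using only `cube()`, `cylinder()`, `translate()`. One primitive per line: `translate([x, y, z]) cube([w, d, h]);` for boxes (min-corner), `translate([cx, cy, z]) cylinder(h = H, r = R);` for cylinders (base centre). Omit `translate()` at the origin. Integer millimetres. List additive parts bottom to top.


cube([260, 300, 30]);
translate([160, 90, 30]) cylinder(h = 80, r = 70);
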